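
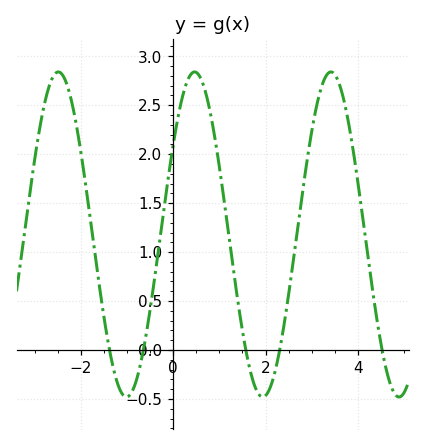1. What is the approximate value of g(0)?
2.1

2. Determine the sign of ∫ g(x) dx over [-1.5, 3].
positive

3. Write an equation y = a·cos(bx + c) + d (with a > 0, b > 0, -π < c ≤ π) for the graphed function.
y = 1.66cos(2.1x - 0.99) + 1.18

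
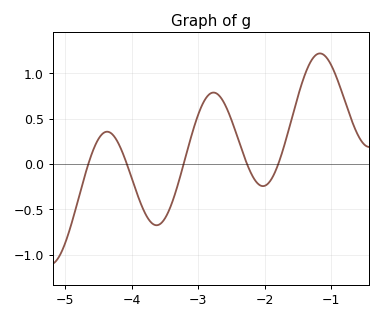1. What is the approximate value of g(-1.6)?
0.483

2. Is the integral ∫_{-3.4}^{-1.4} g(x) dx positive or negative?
positive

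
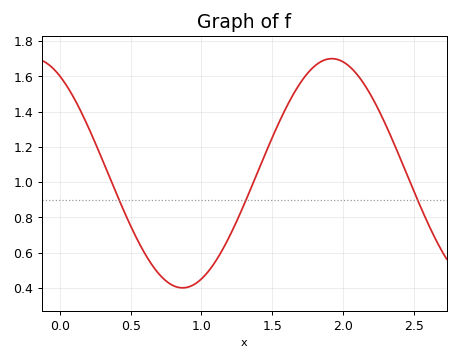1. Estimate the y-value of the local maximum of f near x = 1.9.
1.7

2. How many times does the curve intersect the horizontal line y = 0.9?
3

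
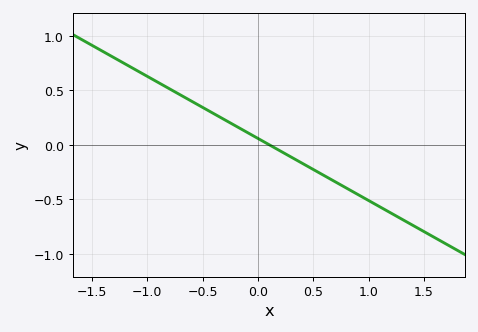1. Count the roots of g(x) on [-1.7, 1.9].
1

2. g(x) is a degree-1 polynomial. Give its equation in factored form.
y = -0.57(x - 0.1)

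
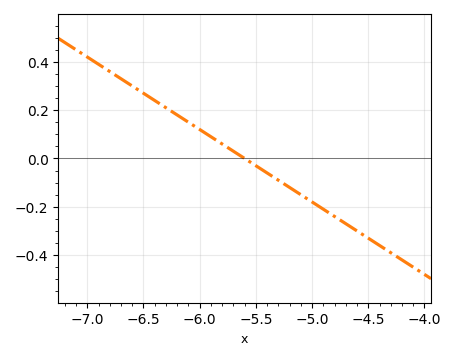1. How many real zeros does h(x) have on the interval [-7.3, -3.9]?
1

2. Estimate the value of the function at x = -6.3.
0.21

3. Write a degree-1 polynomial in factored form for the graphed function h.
y = -0.3(x + 5.6)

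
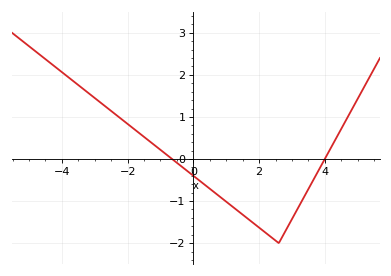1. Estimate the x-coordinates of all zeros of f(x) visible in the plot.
-0.6, 4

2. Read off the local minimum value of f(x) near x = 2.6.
-2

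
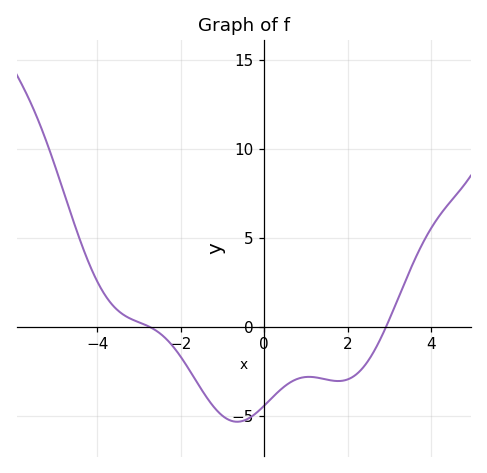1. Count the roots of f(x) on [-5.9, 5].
2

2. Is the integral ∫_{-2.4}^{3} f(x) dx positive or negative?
negative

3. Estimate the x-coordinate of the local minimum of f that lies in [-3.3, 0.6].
-0.6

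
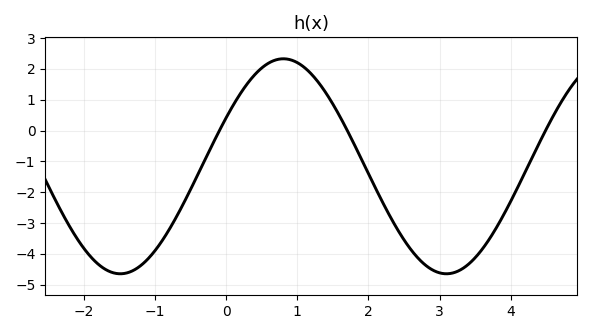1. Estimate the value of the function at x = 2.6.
-3.87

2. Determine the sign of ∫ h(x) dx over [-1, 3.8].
negative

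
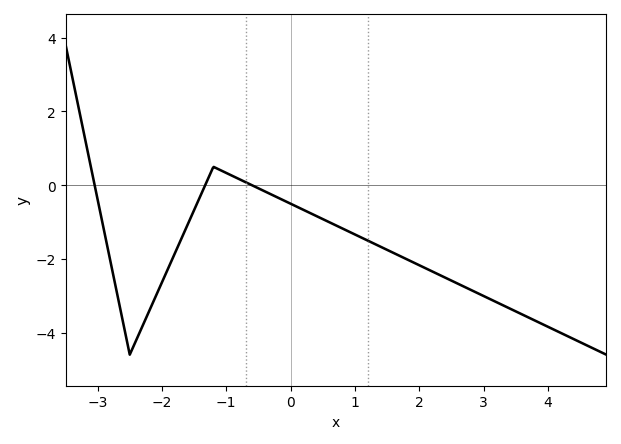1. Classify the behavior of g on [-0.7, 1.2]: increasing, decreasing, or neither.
decreasing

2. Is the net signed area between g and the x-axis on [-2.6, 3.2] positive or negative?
negative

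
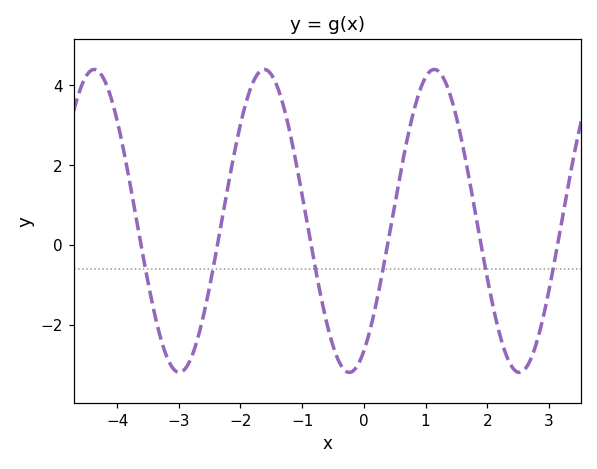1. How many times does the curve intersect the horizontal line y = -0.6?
6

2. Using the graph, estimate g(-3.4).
-1.6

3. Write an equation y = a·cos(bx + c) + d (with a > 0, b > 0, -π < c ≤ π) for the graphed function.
y = 3.8cos(2.3x - 2.6) + 0.6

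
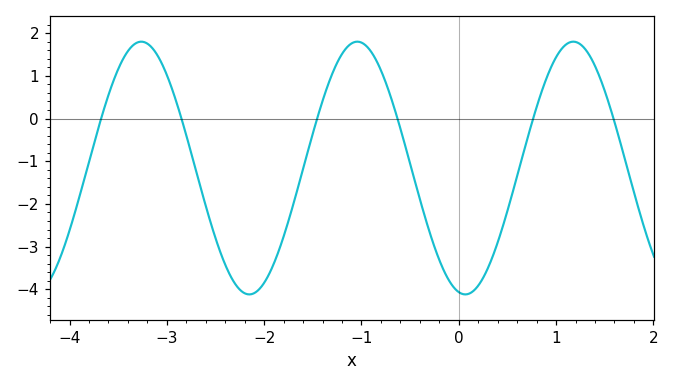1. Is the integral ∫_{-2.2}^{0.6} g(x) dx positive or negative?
negative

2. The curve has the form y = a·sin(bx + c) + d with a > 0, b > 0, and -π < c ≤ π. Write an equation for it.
y = 2.96sin(2.83x - 1.76) - 1.16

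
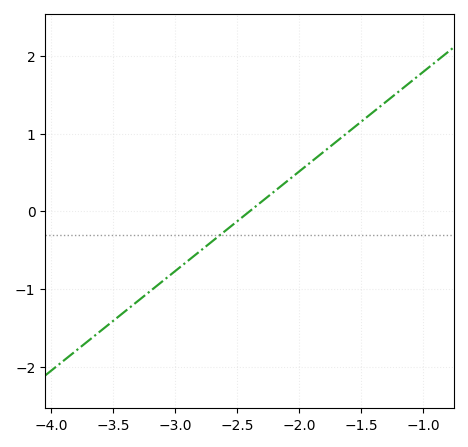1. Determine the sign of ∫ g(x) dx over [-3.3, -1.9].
negative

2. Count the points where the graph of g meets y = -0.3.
1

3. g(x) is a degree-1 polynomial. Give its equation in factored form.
y = 1.28(x + 2.4)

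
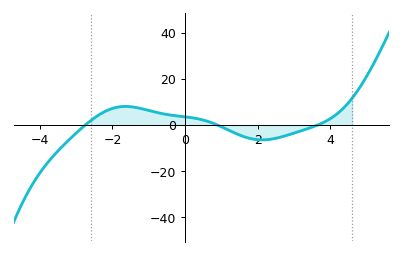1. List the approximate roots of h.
-2.8, 0.8, 3.6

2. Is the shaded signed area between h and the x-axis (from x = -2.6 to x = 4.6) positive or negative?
positive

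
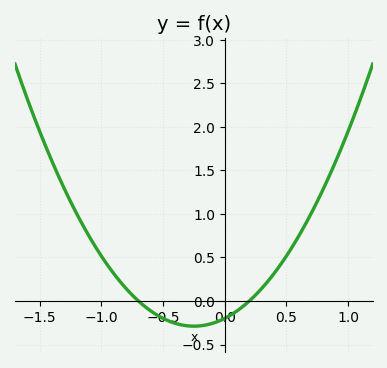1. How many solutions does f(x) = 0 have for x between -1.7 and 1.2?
2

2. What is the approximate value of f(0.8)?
1.3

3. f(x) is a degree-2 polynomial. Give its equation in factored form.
y = 1.43(x + 0.7)(x - 0.2)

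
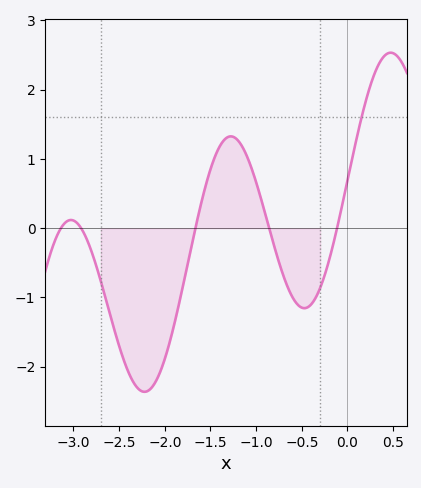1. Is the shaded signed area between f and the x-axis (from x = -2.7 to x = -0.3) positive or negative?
negative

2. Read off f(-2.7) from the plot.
-0.8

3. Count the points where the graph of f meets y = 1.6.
1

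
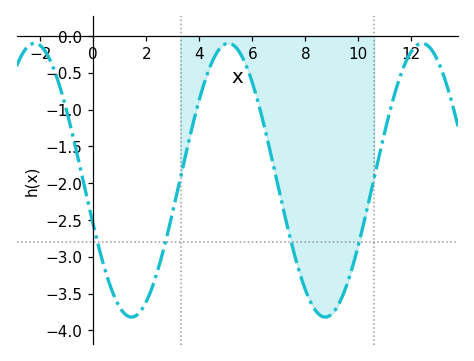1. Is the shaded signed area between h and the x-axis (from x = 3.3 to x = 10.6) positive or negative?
negative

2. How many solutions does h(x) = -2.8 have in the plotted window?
4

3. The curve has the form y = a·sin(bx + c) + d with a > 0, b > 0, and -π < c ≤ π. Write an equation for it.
y = 1.86sin(0.86x - 2.81) - 1.96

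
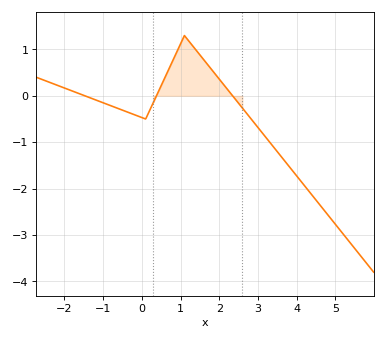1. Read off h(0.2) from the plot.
-0.3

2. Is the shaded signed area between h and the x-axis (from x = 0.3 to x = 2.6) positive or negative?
positive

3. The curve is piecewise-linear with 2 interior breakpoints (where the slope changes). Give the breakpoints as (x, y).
(0.1, -0.5); (1.1, 1.3)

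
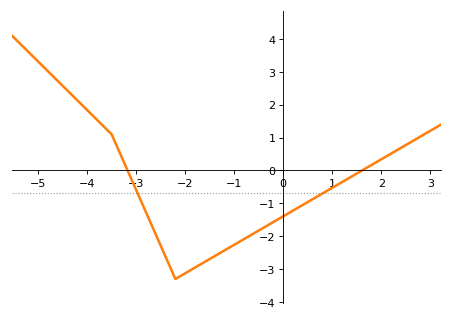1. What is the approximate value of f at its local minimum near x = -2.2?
-3.3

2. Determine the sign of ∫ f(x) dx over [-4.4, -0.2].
negative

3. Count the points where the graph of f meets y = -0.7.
2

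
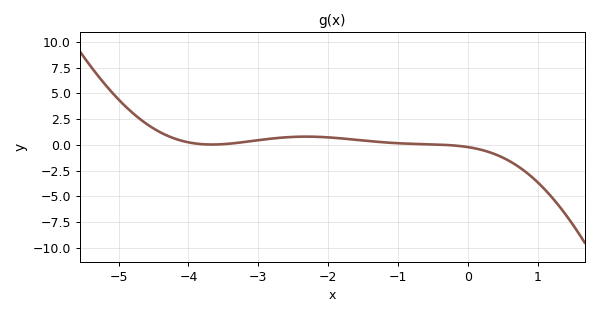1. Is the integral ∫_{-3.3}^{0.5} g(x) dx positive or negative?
positive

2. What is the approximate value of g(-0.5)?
0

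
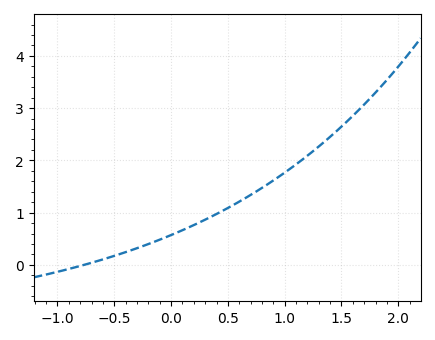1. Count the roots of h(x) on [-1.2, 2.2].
1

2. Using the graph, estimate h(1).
1.8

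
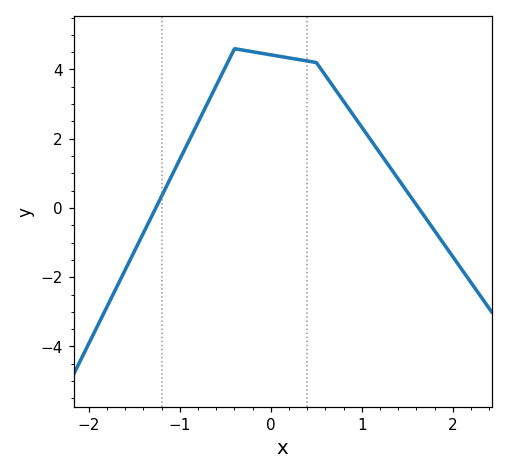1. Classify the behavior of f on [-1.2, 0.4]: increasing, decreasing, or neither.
neither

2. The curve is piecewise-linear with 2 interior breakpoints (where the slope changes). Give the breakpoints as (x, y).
(-0.4, 4.6); (0.5, 4.2)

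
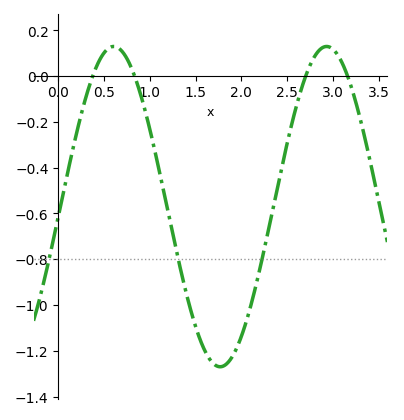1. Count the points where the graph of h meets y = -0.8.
3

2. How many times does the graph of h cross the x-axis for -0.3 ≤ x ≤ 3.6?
4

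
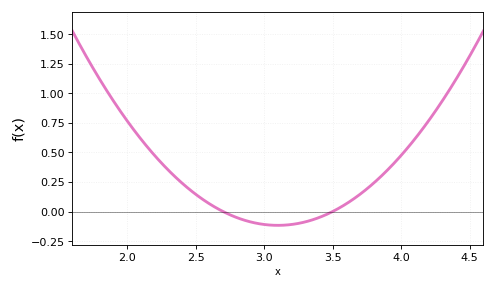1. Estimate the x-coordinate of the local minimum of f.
3.1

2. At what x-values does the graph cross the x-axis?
2.7, 3.5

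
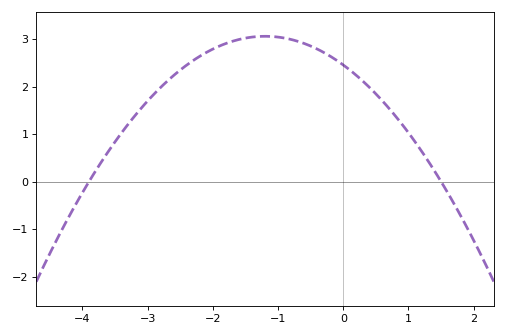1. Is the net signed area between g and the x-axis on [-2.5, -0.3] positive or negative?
positive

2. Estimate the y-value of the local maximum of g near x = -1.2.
3.06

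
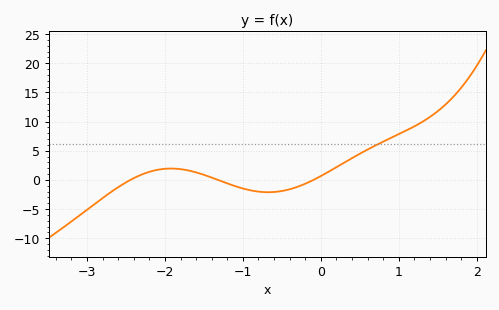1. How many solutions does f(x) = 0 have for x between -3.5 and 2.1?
3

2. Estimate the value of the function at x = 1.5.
12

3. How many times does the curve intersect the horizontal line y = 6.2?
1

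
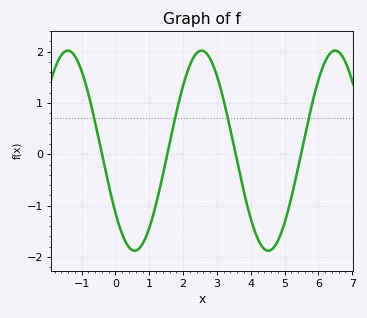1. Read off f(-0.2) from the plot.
-0.601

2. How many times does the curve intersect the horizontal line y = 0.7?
4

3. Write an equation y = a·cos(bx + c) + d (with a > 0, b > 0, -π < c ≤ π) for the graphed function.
y = 1.95cos(1.59x + 2.24) + 0.07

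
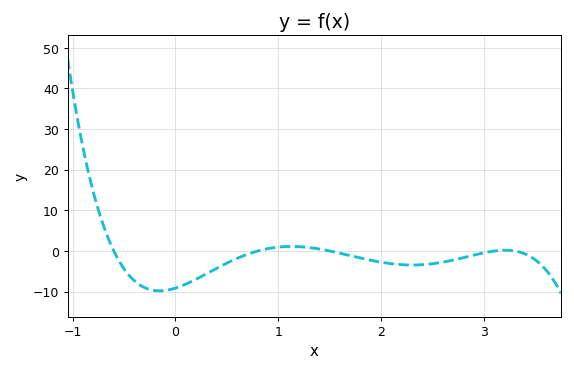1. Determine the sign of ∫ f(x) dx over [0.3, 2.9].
negative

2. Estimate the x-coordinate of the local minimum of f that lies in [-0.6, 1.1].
-0.154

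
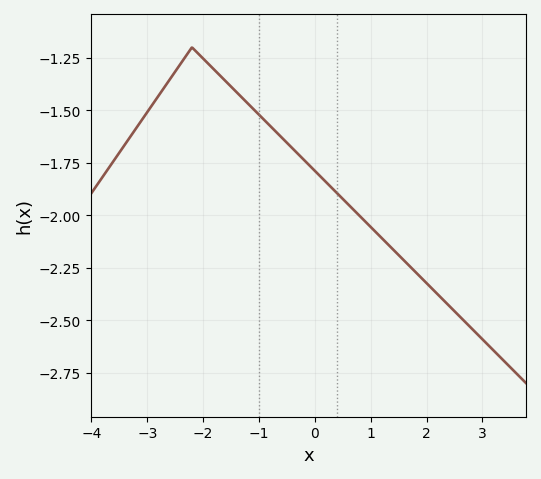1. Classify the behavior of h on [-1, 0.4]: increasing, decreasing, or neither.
decreasing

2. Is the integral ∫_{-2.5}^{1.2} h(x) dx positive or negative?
negative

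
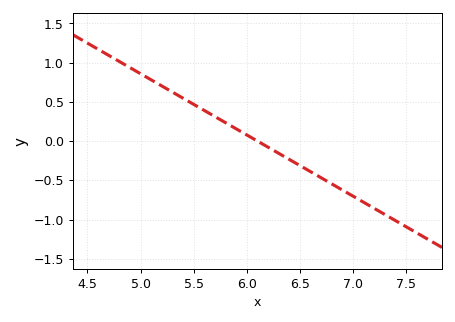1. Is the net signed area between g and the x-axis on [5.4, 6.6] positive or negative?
positive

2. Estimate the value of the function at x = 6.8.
-0.546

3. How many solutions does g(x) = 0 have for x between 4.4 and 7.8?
1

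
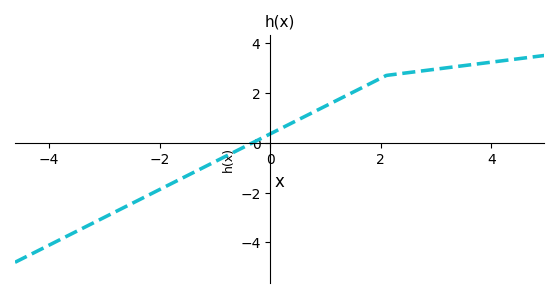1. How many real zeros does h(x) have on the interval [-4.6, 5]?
1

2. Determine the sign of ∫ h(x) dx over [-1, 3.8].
positive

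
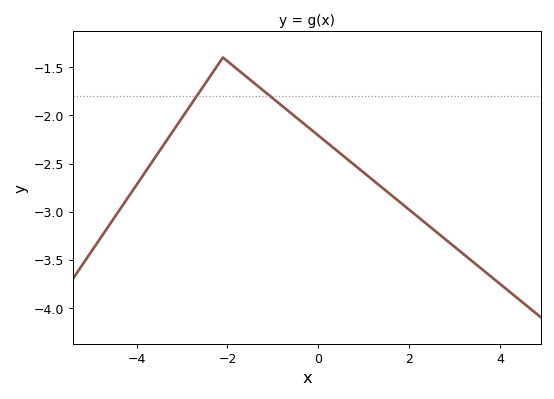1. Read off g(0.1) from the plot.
-2.25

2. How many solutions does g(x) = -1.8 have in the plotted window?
2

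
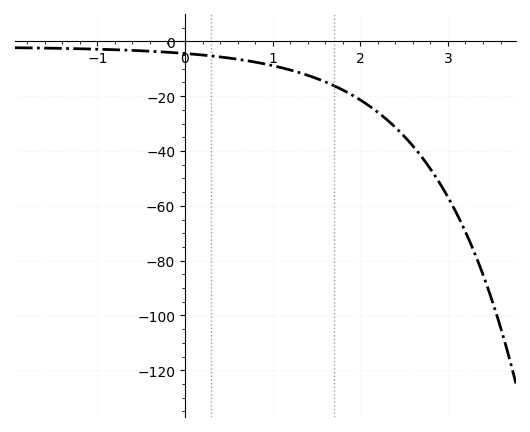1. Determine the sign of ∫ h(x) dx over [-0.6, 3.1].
negative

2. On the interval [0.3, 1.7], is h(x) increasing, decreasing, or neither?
decreasing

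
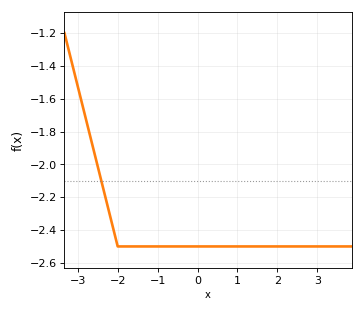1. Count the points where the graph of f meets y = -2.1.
1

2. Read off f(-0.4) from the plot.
-2.5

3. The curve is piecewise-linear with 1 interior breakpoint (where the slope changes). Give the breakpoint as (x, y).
(-2, -2.5)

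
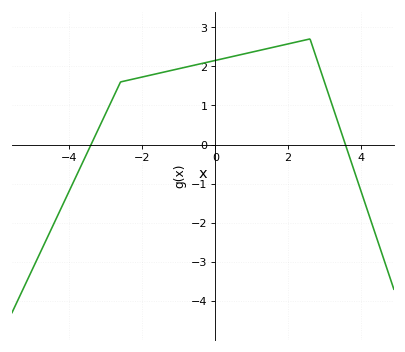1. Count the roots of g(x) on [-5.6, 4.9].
2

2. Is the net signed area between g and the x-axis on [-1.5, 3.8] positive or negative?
positive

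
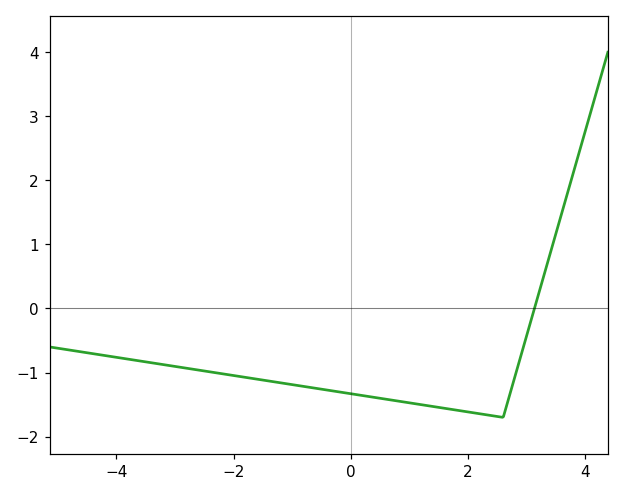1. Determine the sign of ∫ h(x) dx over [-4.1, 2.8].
negative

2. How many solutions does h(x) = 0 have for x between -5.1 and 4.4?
1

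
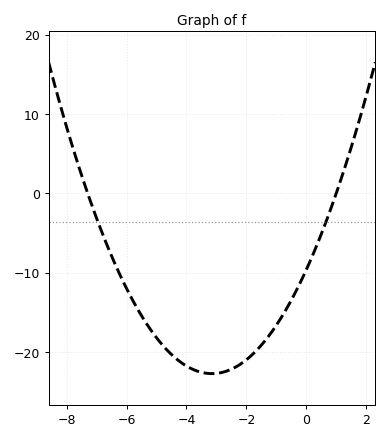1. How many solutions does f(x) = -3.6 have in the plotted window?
2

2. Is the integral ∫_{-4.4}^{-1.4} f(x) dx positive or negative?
negative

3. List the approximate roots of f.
-7.2, 1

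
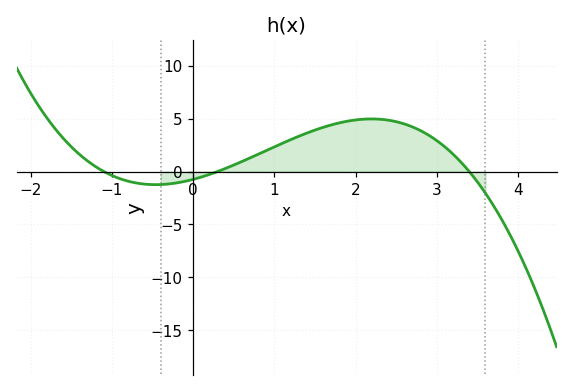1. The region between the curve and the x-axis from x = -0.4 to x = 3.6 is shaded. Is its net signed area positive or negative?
positive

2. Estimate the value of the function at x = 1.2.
3.01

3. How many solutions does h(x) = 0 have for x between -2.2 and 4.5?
3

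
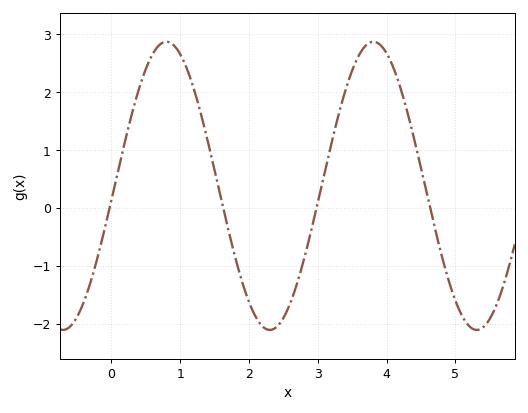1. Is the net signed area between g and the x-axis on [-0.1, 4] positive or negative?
positive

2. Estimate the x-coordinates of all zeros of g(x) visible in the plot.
-0.025, 1.62, 2.98, 4.63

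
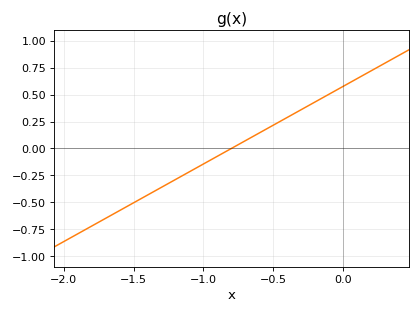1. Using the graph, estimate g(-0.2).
0.432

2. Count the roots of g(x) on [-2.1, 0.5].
1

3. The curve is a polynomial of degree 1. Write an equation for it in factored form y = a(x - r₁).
y = 0.72(x + 0.8)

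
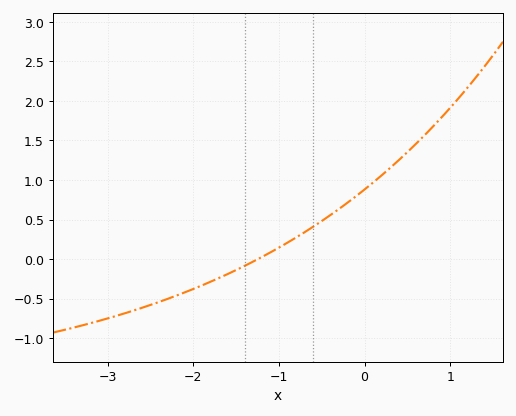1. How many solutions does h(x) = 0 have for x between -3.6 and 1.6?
1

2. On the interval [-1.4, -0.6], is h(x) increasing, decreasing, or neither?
increasing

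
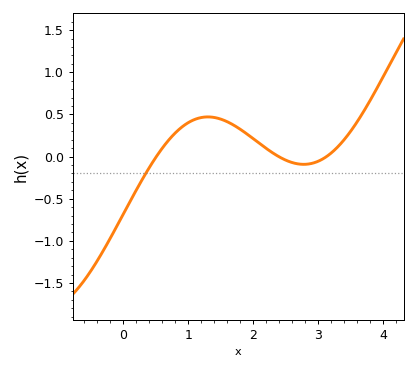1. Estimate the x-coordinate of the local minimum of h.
2.78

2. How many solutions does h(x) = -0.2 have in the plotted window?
1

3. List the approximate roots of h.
0.512, 2.39, 3.13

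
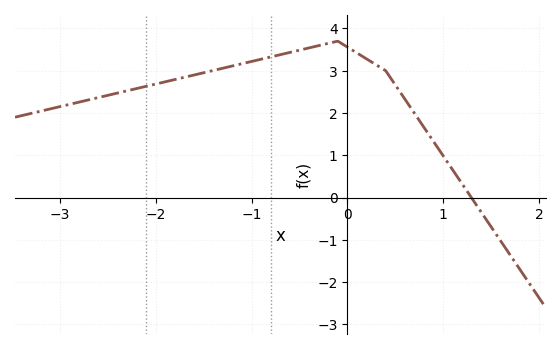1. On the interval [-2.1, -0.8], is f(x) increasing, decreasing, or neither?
increasing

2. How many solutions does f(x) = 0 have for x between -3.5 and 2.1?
1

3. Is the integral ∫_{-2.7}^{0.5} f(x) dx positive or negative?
positive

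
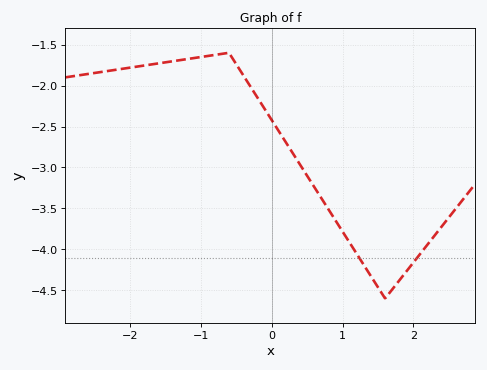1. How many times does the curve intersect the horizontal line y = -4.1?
2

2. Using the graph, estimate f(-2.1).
-1.8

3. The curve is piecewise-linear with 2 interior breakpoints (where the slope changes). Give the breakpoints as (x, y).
(-0.6, -1.6); (1.6, -4.6)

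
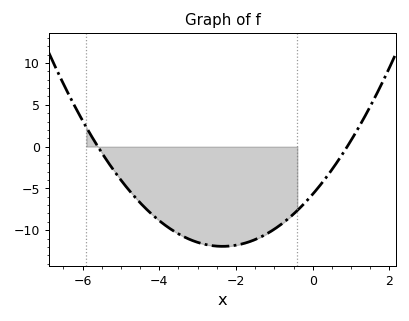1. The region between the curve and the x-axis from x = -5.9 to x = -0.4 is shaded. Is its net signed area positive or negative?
negative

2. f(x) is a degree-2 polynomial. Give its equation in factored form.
y = 1.13(x + 5.6)(x - 0.9)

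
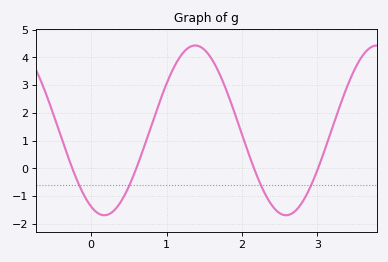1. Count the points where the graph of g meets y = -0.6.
4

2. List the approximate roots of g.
-0.2, 0.6, 2.2, 3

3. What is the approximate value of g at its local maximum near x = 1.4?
4.4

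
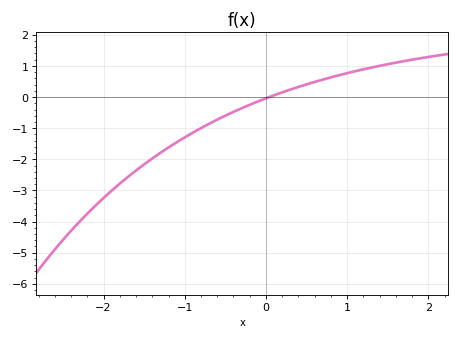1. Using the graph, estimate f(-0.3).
-0.4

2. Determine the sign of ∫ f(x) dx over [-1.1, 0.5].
negative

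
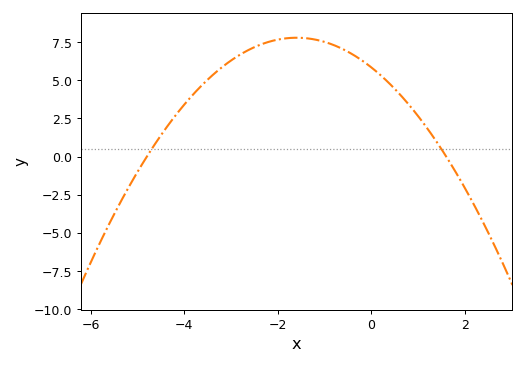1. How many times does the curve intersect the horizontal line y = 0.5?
2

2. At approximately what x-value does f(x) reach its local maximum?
-1.6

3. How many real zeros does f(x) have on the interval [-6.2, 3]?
2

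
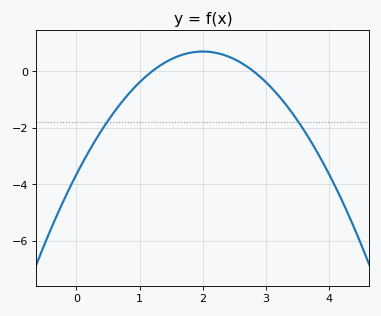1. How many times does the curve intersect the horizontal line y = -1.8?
2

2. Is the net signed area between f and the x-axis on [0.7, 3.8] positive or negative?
negative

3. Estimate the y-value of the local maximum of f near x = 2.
0.6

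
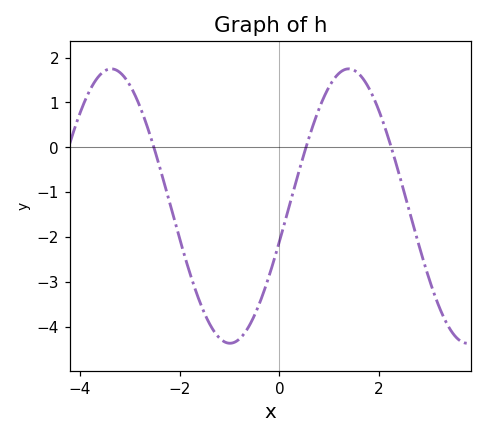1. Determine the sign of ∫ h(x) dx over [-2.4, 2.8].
negative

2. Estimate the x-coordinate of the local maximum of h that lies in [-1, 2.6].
1.39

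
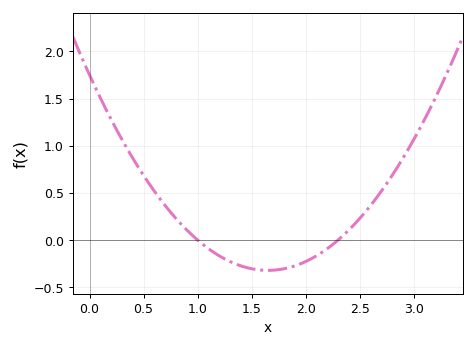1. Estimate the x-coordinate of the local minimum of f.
1.65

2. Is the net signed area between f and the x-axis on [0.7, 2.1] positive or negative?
negative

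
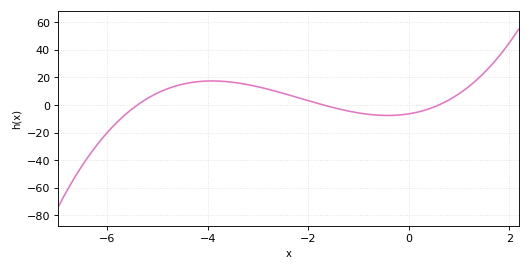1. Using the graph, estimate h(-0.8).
-6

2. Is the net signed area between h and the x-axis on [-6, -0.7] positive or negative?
positive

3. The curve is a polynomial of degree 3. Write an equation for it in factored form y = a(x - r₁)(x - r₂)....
y = 1.17(x + 5.4)(x + 1.7)(x - 0.6)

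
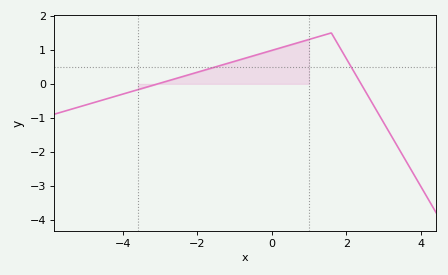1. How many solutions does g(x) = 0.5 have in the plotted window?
2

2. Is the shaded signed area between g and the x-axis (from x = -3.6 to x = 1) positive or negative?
positive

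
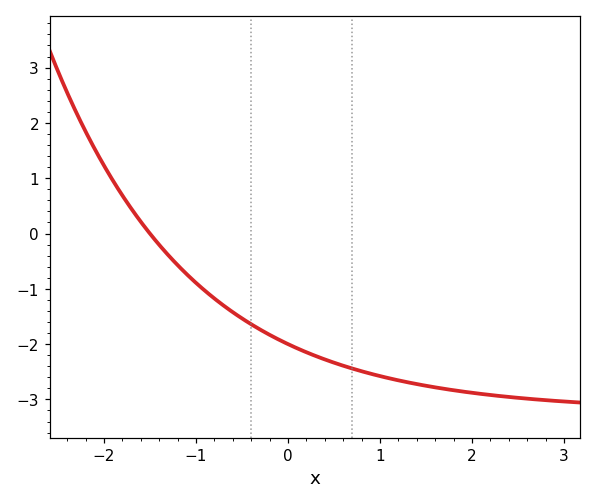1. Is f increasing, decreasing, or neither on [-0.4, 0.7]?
decreasing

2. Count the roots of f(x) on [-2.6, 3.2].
1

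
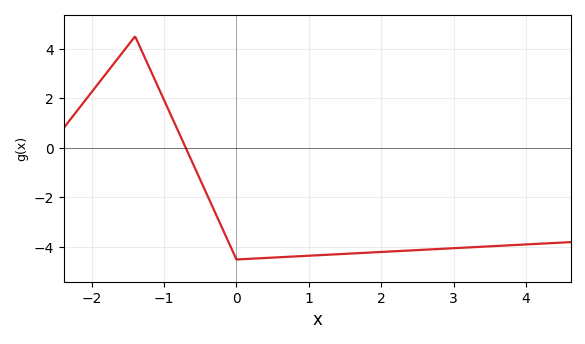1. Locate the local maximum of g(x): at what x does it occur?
-1.4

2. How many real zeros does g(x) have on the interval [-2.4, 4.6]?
1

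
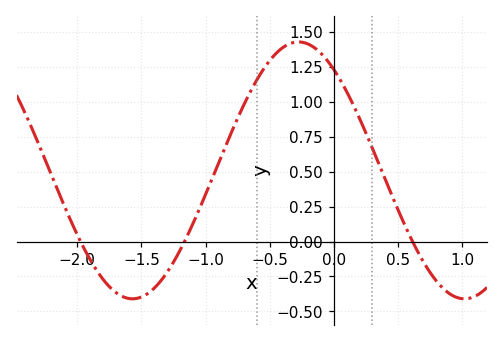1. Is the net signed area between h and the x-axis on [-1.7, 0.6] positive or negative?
positive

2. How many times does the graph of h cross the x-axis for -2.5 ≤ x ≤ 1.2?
3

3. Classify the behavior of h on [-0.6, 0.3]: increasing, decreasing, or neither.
neither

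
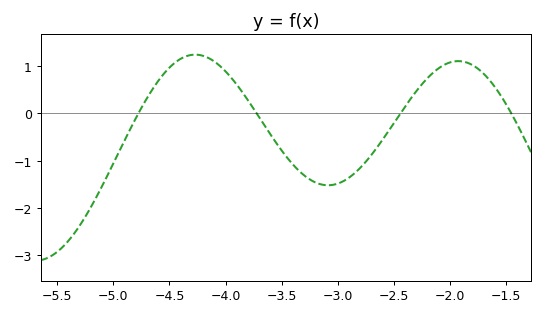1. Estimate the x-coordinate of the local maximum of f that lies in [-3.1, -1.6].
-1.92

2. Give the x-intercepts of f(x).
-4.78, -3.72, -2.44, -1.45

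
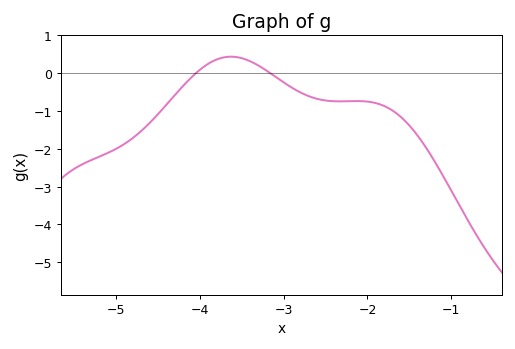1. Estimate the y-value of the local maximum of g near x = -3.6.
0.4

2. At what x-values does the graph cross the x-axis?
-4, -3.2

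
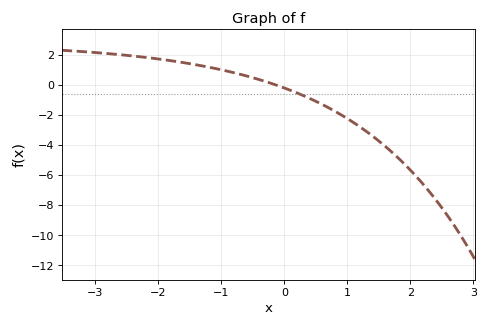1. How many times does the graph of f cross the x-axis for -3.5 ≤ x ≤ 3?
1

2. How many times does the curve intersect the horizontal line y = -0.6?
1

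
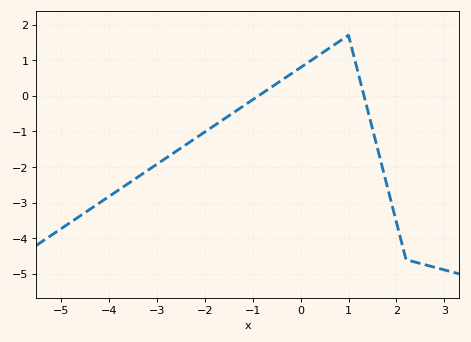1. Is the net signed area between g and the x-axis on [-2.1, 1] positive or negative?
positive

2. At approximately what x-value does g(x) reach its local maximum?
1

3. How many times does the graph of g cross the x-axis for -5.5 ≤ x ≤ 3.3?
2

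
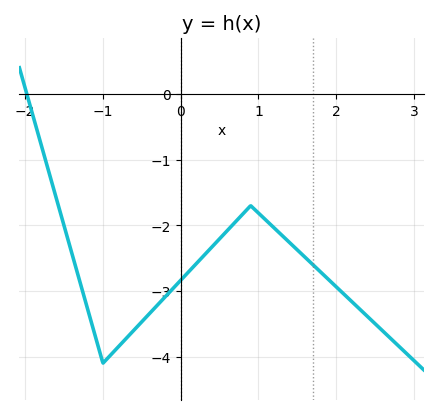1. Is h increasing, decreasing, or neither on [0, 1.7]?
neither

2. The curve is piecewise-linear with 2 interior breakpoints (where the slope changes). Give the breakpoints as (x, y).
(-1, -4.1); (0.9, -1.7)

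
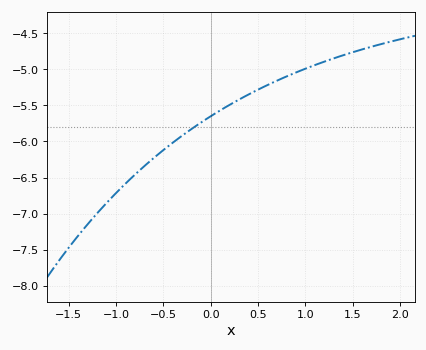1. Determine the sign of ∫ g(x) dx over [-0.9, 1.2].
negative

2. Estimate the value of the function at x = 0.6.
-5.2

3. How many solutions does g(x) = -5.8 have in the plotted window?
1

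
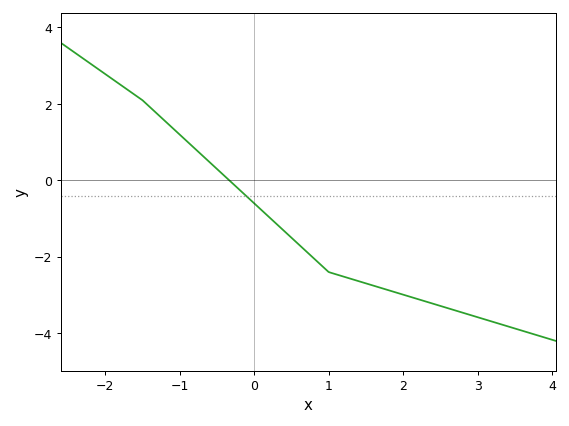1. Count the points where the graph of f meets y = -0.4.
1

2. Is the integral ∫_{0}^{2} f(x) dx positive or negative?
negative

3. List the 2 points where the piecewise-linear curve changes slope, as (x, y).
(-1.5, 2.1); (1, -2.4)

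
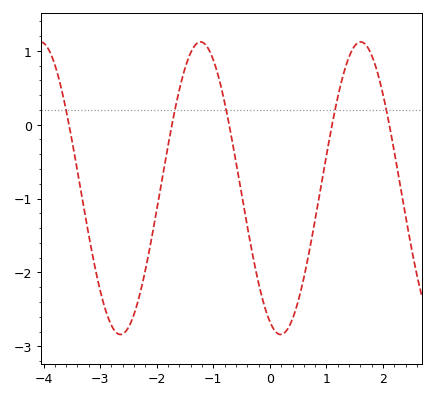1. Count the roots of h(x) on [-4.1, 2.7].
5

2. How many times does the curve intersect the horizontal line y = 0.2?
5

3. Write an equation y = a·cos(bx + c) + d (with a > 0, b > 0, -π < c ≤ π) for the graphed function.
y = 1.98cos(2.2x + 2.7) - 0.86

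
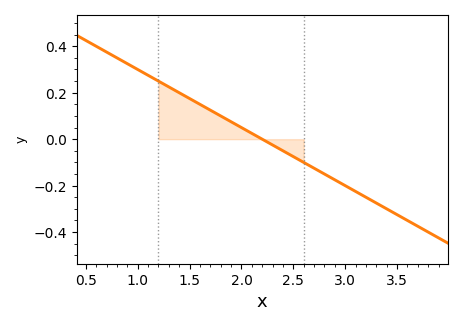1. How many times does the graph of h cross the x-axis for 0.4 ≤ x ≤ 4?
1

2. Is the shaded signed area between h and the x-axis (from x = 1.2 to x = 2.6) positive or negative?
positive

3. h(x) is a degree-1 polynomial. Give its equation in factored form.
y = -0.25(x - 2.2)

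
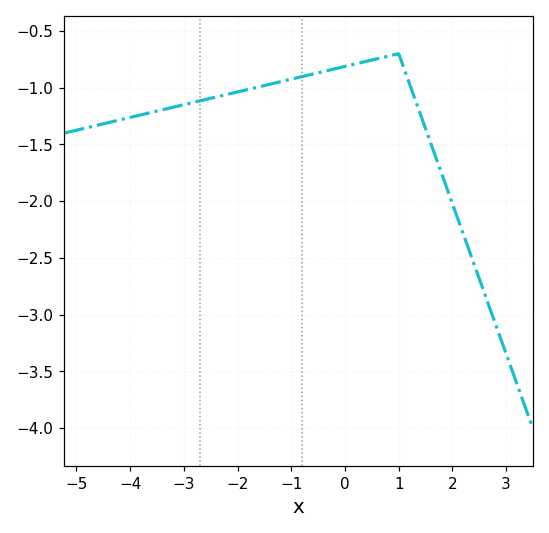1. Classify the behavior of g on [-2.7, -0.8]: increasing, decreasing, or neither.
increasing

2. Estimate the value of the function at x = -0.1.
-0.824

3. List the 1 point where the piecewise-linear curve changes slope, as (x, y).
(1, -0.7)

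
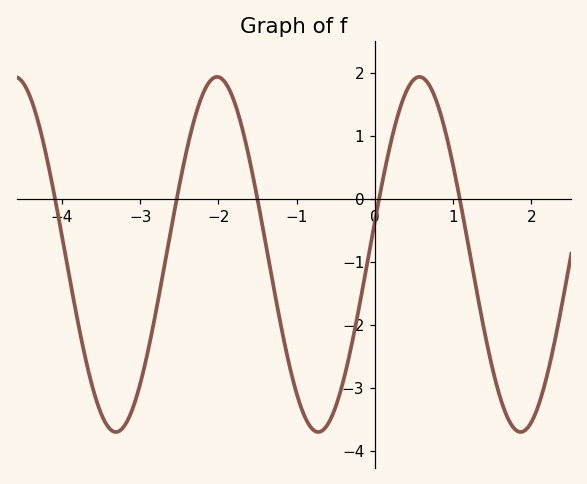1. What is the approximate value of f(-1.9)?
1.8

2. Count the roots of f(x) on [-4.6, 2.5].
5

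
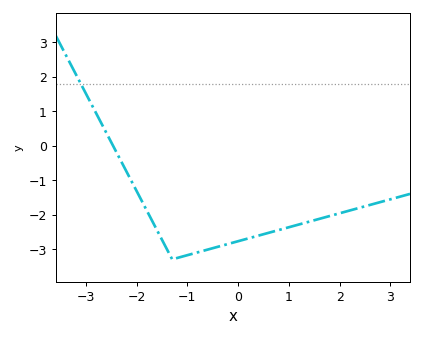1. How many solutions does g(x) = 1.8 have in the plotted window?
1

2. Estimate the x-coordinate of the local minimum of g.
-1.3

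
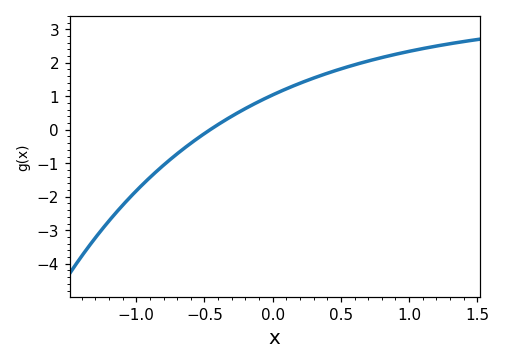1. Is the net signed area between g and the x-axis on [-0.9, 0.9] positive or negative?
positive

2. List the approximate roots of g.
-0.459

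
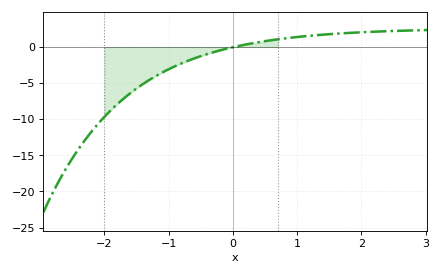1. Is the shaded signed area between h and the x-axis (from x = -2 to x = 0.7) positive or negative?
negative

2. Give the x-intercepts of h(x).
0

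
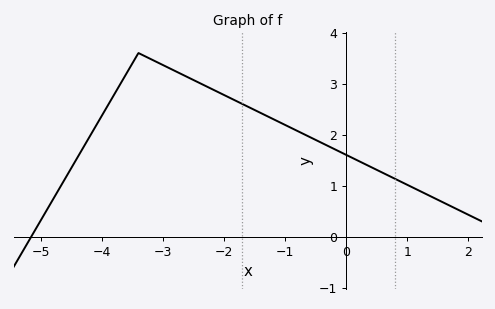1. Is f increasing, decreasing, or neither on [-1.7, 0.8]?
decreasing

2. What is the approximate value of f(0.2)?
1.49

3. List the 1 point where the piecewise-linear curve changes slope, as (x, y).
(-3.4, 3.6)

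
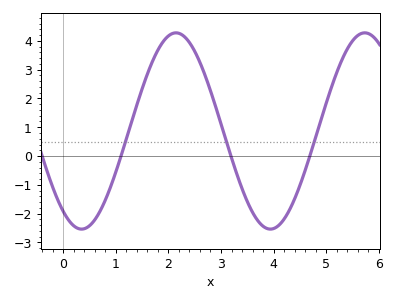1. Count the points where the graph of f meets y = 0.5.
3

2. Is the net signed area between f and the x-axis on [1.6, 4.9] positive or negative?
positive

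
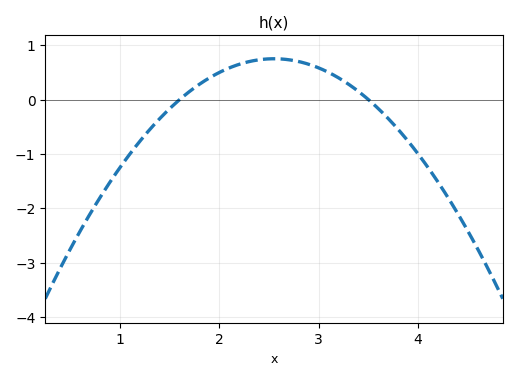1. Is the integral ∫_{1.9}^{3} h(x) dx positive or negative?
positive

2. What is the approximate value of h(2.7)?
0.73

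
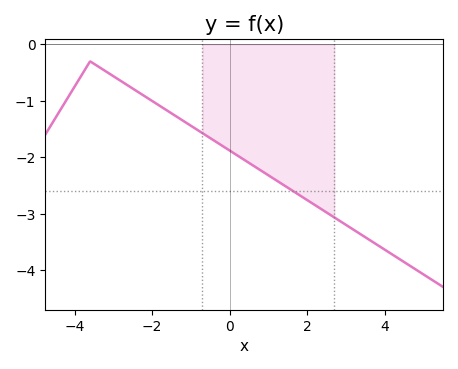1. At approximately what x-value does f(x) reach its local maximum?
-3.6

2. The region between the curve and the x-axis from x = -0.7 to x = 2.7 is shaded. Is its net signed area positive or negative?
negative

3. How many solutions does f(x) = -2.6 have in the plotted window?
1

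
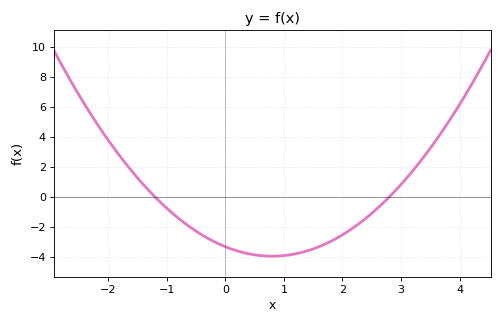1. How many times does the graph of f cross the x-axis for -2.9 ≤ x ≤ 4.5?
2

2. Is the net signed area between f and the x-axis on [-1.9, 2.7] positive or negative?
negative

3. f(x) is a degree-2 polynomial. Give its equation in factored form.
y = 0.99(x + 1.2)(x - 2.8)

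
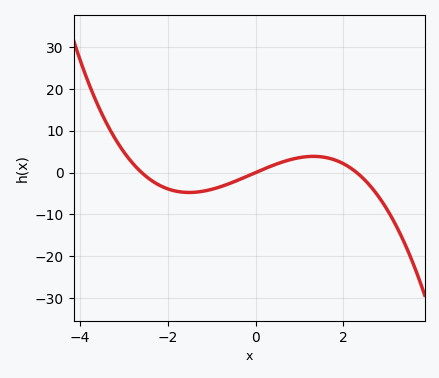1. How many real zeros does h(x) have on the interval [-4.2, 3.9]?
3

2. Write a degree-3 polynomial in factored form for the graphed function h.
y = -0.76(x + 2.6)(x - 0)(x - 2.3)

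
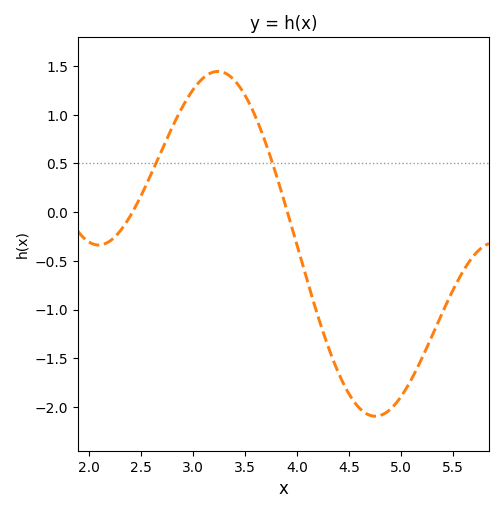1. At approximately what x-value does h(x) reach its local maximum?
3.24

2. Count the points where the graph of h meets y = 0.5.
2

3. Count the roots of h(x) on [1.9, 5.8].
2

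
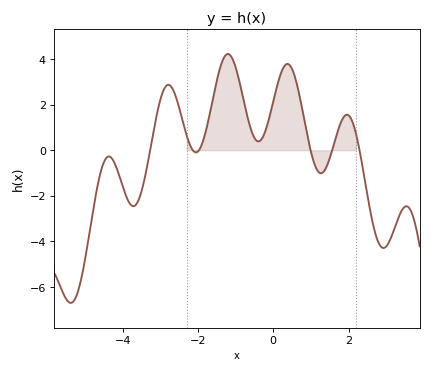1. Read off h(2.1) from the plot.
1.26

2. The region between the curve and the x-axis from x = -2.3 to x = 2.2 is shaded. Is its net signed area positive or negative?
positive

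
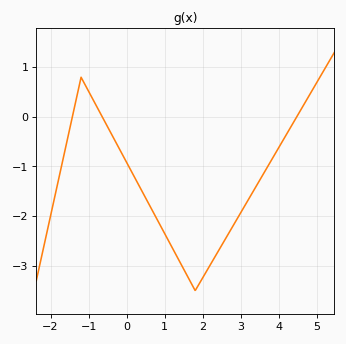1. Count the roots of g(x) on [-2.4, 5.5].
3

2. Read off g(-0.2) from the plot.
-0.6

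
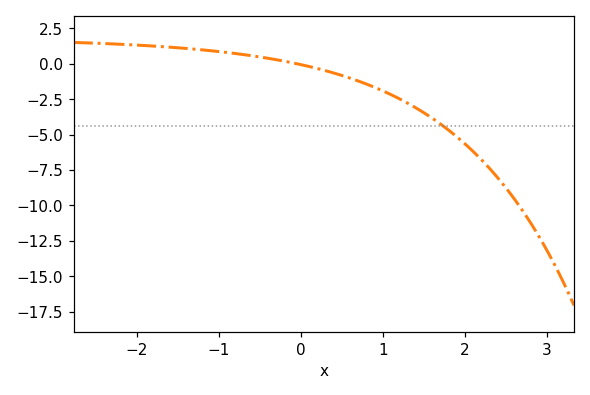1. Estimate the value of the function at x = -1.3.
1.03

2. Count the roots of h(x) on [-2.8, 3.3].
1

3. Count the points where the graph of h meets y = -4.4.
1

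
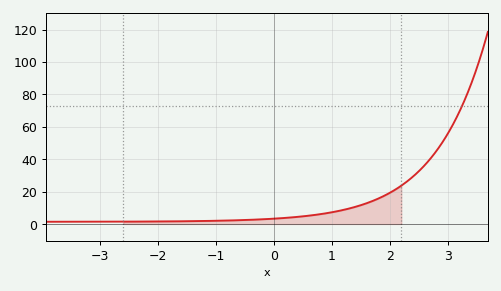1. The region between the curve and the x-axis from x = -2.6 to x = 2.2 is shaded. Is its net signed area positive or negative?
positive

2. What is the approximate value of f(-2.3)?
2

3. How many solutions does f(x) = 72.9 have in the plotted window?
1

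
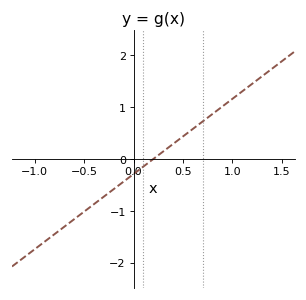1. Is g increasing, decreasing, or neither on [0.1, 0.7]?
increasing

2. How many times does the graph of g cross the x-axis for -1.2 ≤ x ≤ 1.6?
1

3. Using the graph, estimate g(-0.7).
-1.3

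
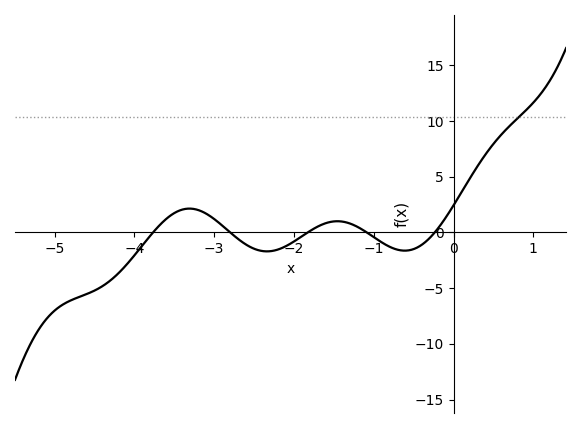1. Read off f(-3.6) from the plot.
1.22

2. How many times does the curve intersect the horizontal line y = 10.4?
1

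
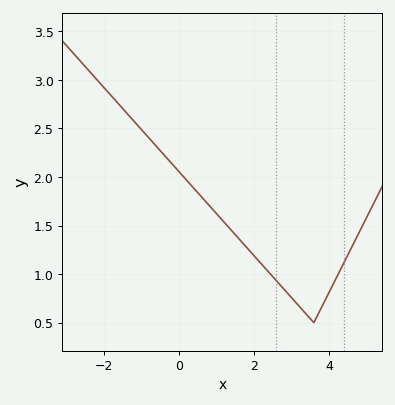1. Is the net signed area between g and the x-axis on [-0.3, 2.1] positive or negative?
positive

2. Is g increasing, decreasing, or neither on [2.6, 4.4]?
neither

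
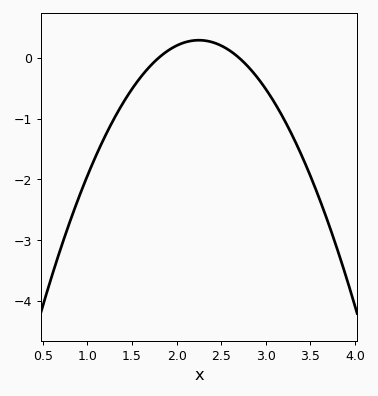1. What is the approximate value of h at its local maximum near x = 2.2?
0.3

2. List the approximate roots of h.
1.8, 2.7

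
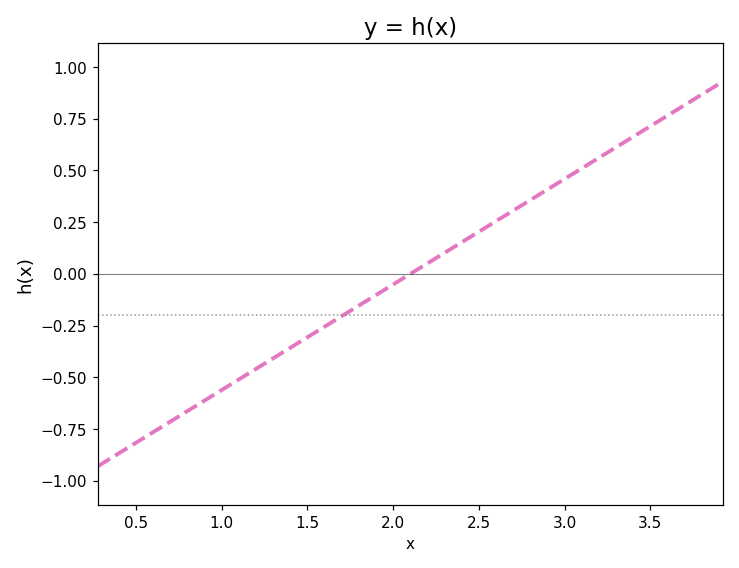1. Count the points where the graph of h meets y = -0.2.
1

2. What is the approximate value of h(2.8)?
0.35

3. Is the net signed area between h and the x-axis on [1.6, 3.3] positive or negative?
positive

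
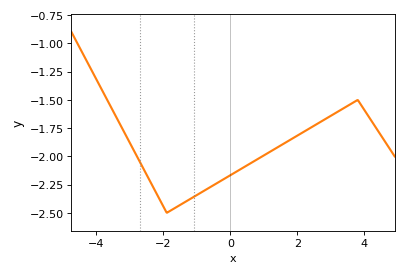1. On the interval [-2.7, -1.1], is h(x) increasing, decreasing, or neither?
neither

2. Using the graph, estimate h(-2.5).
-2.16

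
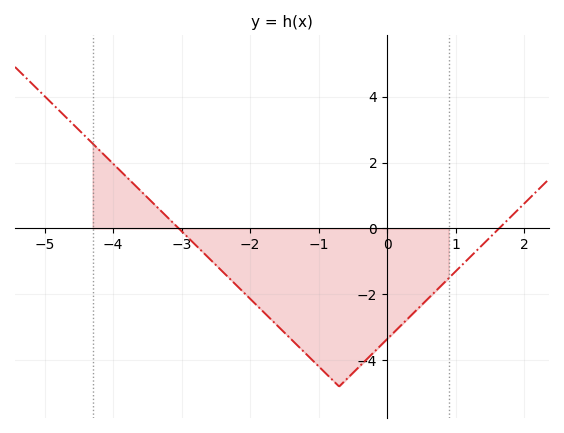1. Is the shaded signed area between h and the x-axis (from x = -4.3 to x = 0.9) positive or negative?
negative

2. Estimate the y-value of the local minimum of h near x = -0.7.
-4.8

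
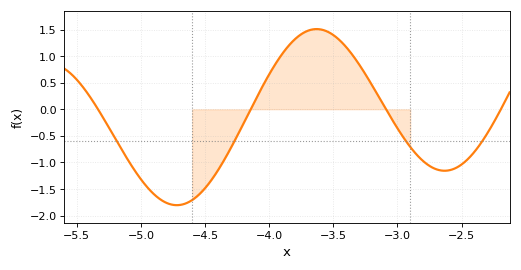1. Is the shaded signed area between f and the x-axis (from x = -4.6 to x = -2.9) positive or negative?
positive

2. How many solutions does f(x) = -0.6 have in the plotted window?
4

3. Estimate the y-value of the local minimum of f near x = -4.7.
-1.8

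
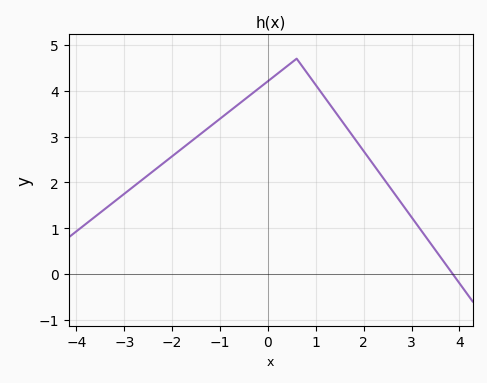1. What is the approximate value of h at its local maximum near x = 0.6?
4.7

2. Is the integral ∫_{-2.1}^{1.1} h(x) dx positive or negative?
positive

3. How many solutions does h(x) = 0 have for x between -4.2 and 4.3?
1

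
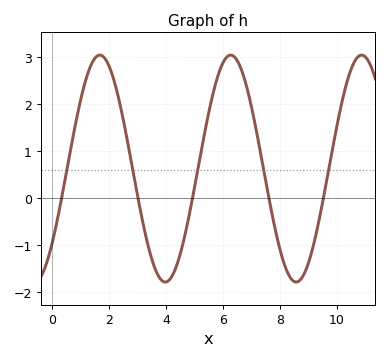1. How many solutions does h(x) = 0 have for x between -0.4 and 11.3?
5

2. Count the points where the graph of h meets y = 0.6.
5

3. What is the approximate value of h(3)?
0.084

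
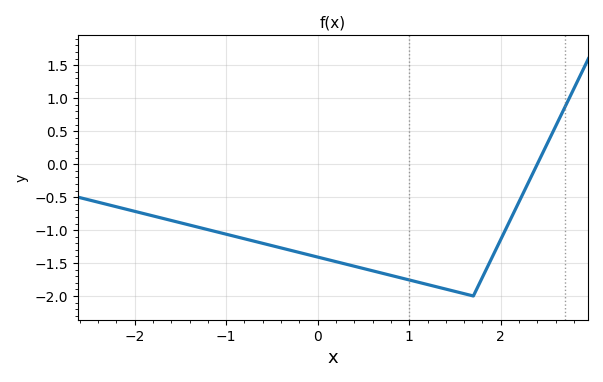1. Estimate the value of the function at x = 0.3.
-1.51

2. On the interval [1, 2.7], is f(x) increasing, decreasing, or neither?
neither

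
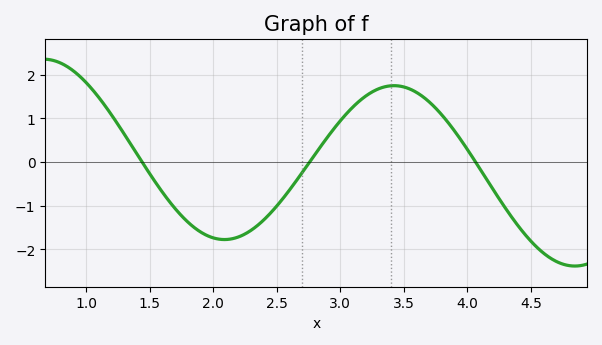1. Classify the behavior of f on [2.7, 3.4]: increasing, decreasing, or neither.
increasing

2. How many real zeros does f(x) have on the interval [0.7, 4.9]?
3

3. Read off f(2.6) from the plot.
-0.6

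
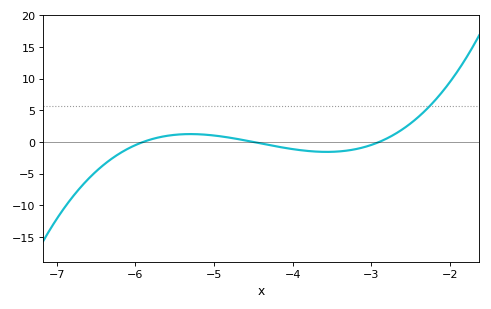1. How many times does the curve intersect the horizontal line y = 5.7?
1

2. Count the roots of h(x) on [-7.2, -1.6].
3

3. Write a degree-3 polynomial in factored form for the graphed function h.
y = 1.08(x + 5.9)(x + 4.5)(x + 2.9)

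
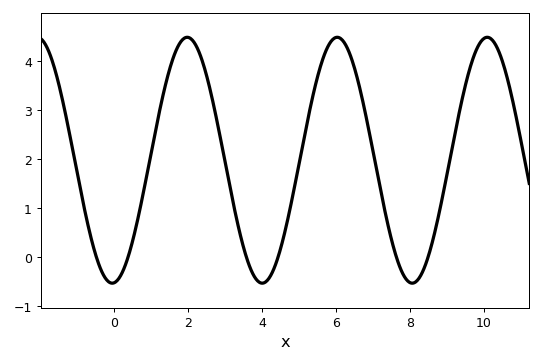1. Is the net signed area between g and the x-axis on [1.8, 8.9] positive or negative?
positive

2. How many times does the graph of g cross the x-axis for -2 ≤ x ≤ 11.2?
6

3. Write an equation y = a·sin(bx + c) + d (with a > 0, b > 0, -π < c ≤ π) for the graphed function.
y = 2.51sin(1.55x - 1.5) + 1.98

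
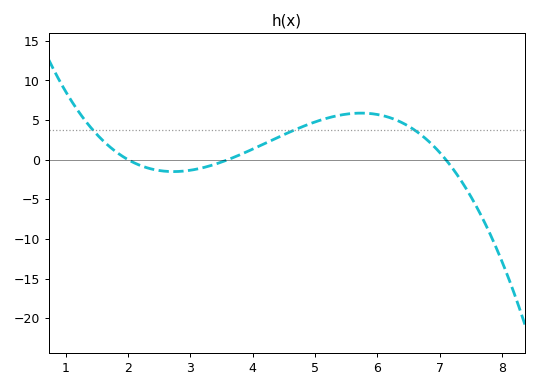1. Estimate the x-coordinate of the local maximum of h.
5.8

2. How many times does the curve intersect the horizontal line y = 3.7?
3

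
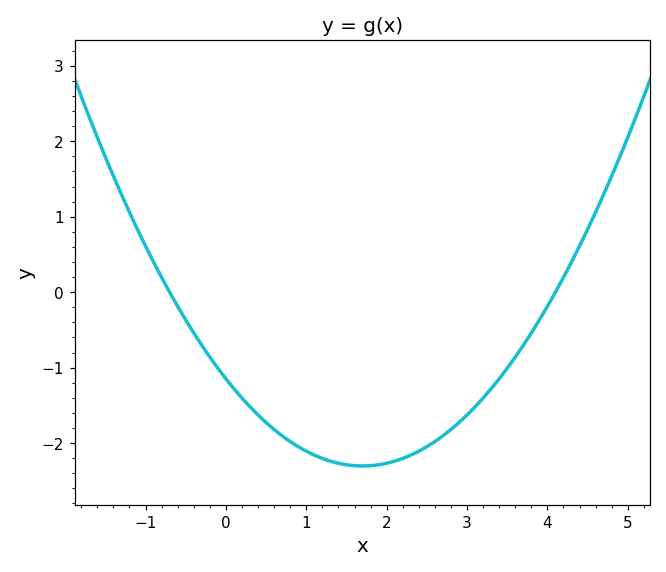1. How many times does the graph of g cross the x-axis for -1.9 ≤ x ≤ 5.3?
2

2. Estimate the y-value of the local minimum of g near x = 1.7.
-2.3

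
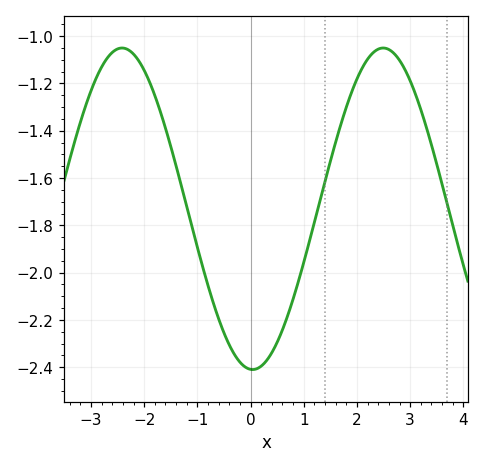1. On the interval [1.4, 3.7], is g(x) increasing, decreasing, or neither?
neither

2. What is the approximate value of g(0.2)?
-2.4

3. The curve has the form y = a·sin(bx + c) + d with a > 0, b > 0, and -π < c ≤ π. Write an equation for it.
y = 0.68sin(1.3x - 1.6) - 1.73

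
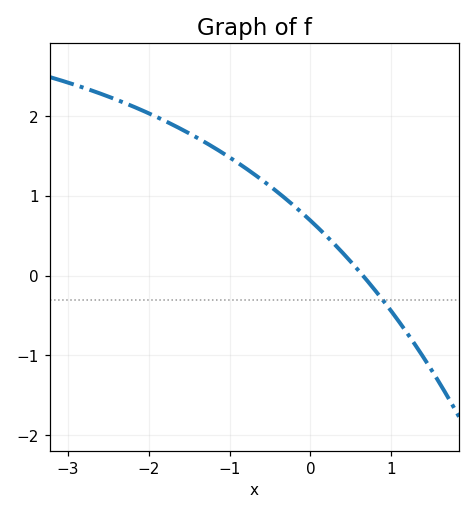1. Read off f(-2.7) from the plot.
2.32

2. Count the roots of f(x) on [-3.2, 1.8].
1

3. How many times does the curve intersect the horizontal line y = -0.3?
1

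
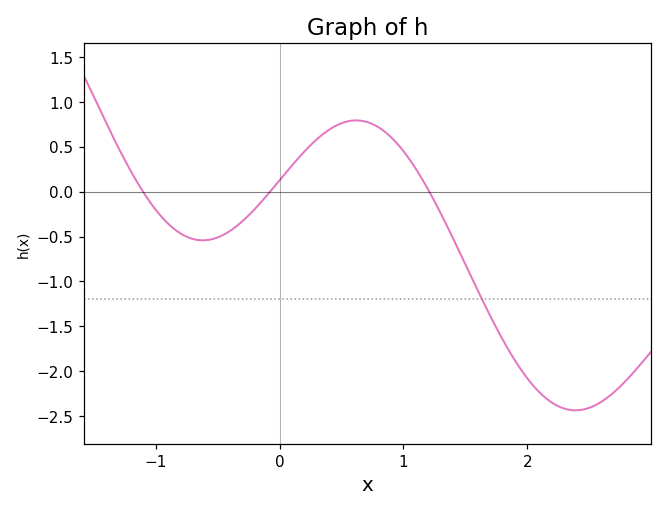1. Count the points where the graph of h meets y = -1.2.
1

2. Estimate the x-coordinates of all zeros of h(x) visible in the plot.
-1.1, -0.1, 1.2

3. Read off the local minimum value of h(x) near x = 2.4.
-2.45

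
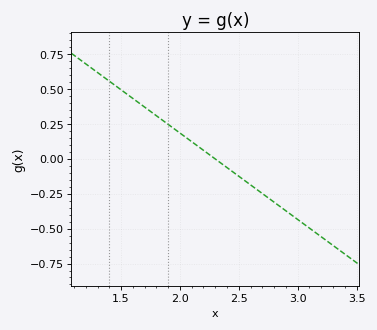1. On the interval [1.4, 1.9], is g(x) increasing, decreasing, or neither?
decreasing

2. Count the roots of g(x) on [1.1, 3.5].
1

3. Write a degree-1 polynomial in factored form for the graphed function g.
y = -0.62(x - 2.3)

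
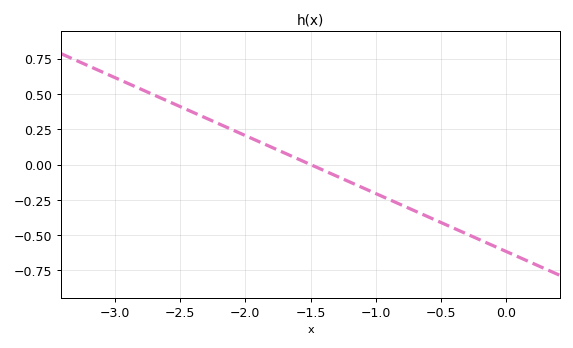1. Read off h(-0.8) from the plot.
-0.287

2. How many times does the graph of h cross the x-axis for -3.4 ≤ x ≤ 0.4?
1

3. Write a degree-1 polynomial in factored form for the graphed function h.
y = -0.41(x + 1.5)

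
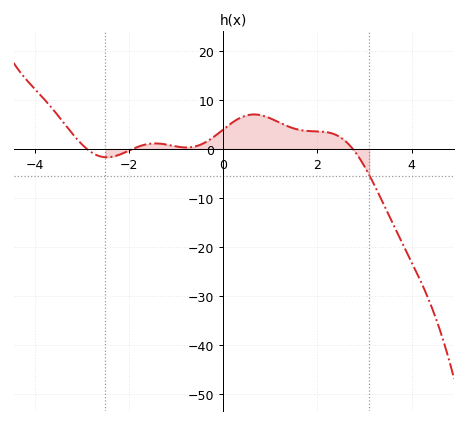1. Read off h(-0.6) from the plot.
0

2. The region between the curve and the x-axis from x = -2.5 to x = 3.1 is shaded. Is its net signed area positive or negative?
positive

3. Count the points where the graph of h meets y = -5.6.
1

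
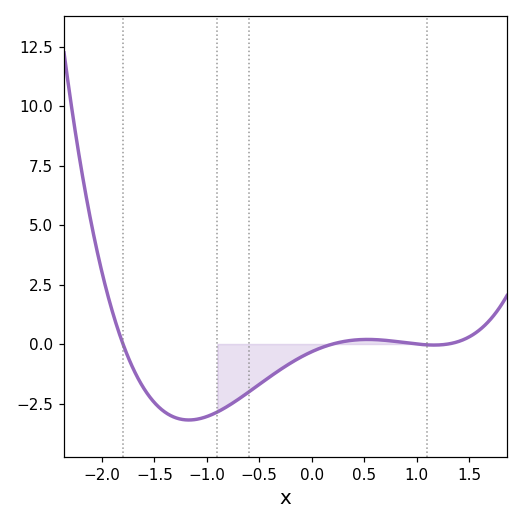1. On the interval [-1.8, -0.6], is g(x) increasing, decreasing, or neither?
neither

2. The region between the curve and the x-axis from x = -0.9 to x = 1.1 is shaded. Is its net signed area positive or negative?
negative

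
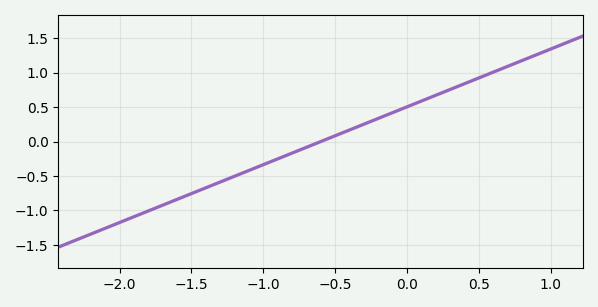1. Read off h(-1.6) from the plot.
-0.85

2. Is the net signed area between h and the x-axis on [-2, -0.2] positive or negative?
negative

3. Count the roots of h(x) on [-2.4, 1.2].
1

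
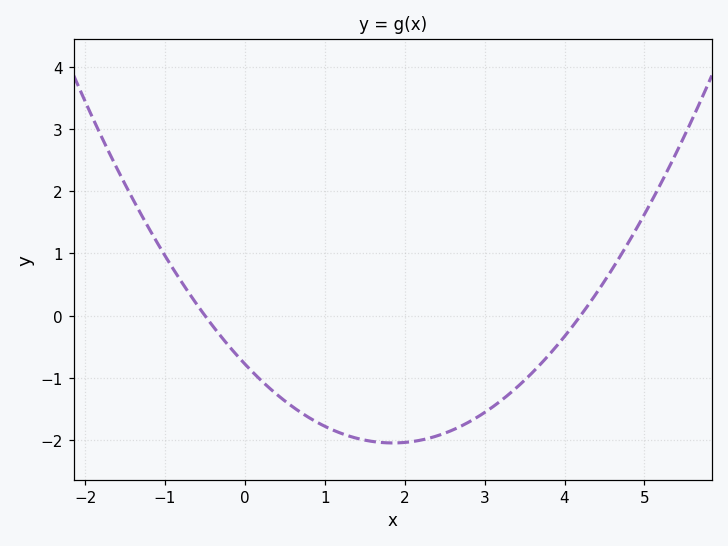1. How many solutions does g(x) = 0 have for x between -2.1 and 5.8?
2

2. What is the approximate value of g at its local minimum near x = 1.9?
-2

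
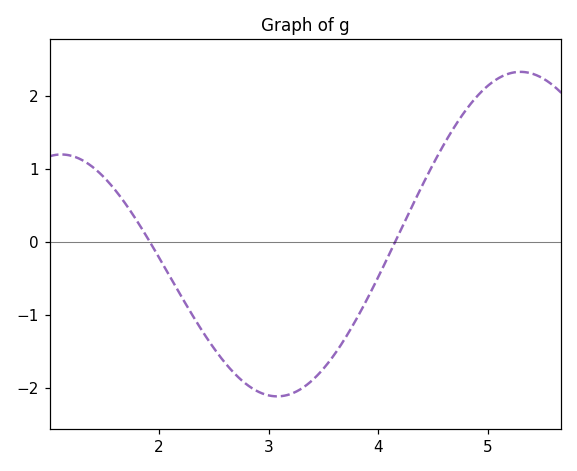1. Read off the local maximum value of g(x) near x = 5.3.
2.33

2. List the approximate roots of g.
1.92, 4.16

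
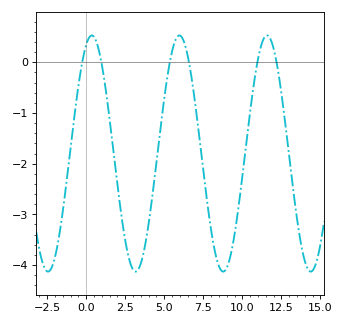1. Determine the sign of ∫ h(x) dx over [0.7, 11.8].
negative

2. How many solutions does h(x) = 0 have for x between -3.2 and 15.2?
6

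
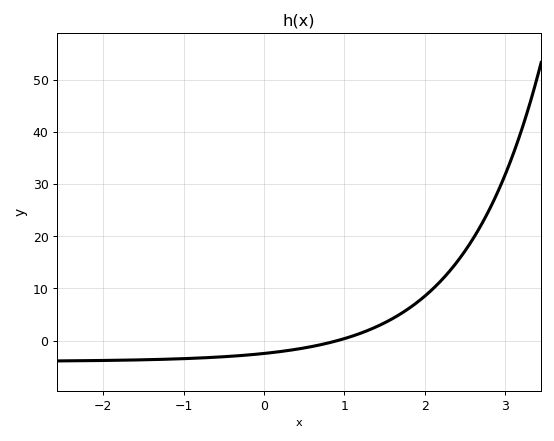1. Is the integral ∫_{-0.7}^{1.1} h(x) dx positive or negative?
negative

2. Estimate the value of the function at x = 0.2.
-2.11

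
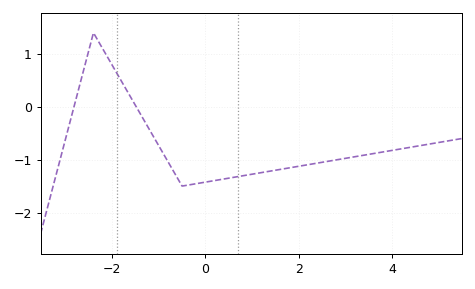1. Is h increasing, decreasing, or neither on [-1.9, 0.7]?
neither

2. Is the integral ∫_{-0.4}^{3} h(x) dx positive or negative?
negative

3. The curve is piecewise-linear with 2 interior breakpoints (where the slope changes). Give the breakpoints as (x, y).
(-2.4, 1.4); (-0.5, -1.5)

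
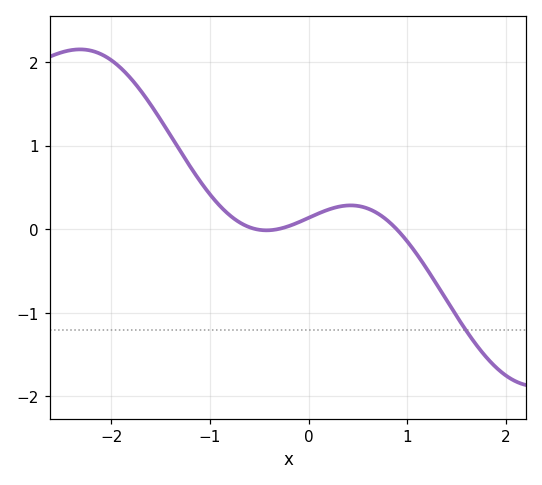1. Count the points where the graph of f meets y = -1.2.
1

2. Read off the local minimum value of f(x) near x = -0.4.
0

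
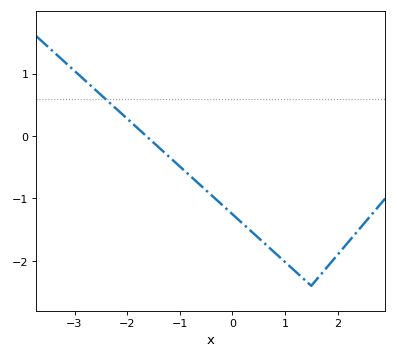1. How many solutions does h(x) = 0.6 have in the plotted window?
1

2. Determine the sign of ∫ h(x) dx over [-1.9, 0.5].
negative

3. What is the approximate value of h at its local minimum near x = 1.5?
-2.4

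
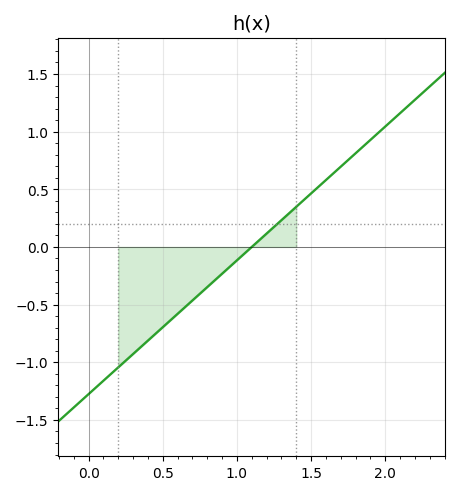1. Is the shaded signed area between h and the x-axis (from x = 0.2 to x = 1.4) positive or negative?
negative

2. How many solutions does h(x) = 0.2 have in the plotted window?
1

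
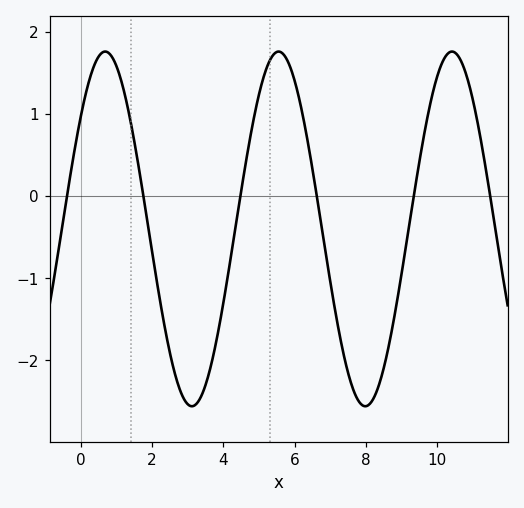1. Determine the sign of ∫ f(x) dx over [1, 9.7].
negative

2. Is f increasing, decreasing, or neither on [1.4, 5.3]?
neither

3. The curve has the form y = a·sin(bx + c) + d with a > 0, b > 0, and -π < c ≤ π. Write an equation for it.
y = 2.16sin(1.29x + 0.692) - 0.4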